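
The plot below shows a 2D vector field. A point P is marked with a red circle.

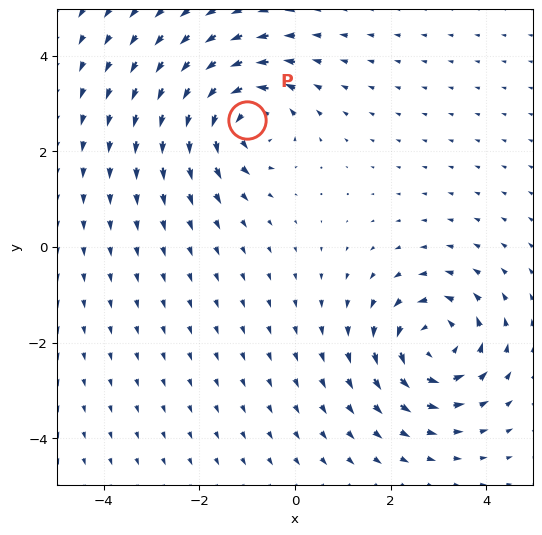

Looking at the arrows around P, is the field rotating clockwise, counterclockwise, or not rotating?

counterclockwise

Near P at (-1.0, 2.7) the arrows circulate counterclockwise. The curl (z-component) there is about +6; positive curl means counterclockwise rotation.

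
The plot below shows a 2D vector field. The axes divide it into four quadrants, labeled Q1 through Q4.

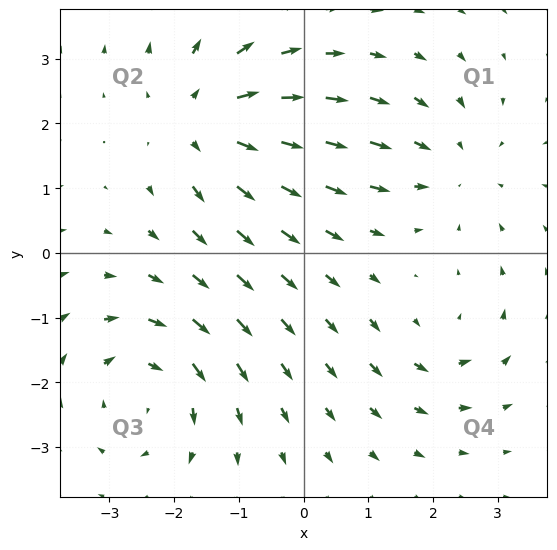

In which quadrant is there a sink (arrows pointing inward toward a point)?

Q1

The sink sits at approximately (2.3, 1.3), which lies in quadrant Q1. The divergence there is about -3, negative as expected for a sink.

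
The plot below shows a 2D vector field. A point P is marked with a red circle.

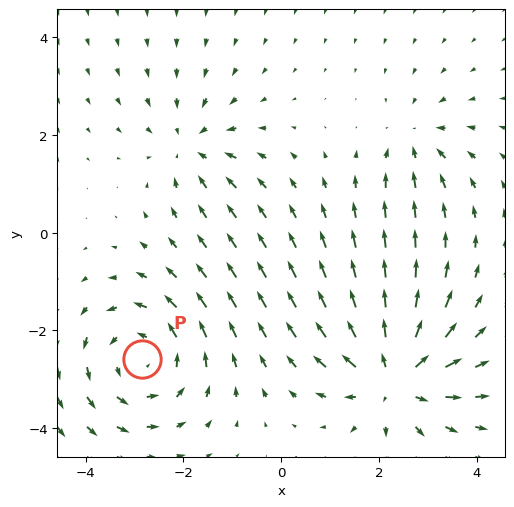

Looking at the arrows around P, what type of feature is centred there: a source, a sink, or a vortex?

At P (-2.9, -2.6) the arrows circulate counterclockwise. Divergence ≈0, curl about +4 — near-zero divergence with nonzero curl is a vortex.

vortex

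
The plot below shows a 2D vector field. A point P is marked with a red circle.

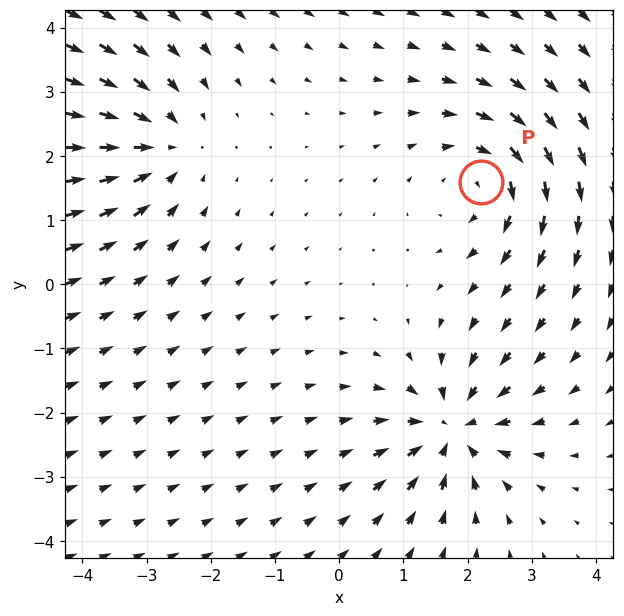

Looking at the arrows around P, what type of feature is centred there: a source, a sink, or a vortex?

At P (2.2, 1.6) the arrows circulate clockwise. Divergence ≈0, curl about -3 — near-zero divergence with nonzero curl is a vortex.

vortex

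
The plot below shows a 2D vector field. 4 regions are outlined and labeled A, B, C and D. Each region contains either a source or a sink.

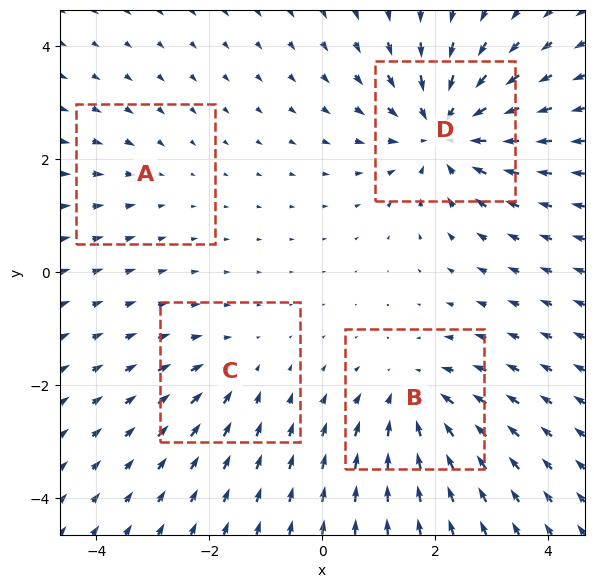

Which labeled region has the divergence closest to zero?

A

Divergence at each region's feature centre — A: about -2, B: about -5, C: about -3, D: about -7. Region A is closest to zero.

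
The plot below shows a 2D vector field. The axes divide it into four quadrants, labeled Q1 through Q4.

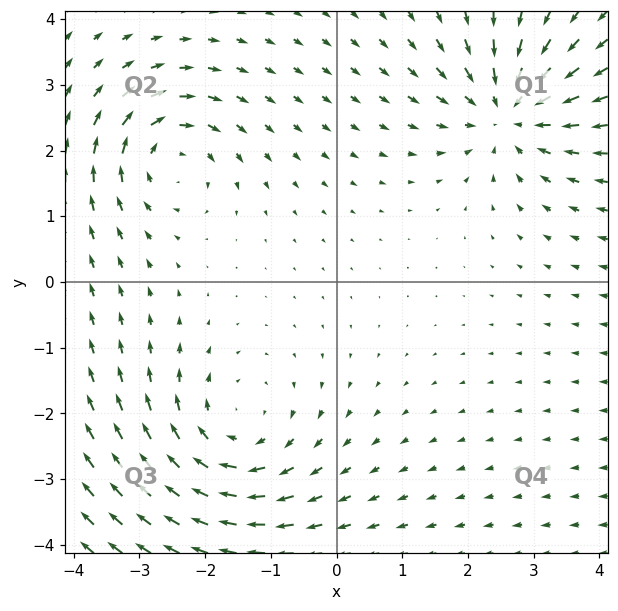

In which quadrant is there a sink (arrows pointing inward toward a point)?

Q1

The sink sits at approximately (2.6, 2.6), which lies in quadrant Q1. The divergence there is about -4, negative as expected for a sink.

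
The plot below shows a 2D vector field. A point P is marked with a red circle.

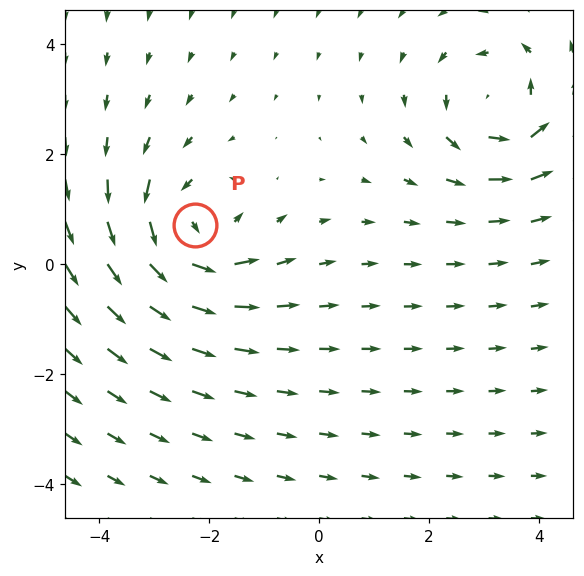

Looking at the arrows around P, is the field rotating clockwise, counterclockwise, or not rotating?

Near P at (-2.3, 0.7) the arrows circulate counterclockwise. The curl (z-component) there is about +6; positive curl means counterclockwise rotation.

counterclockwise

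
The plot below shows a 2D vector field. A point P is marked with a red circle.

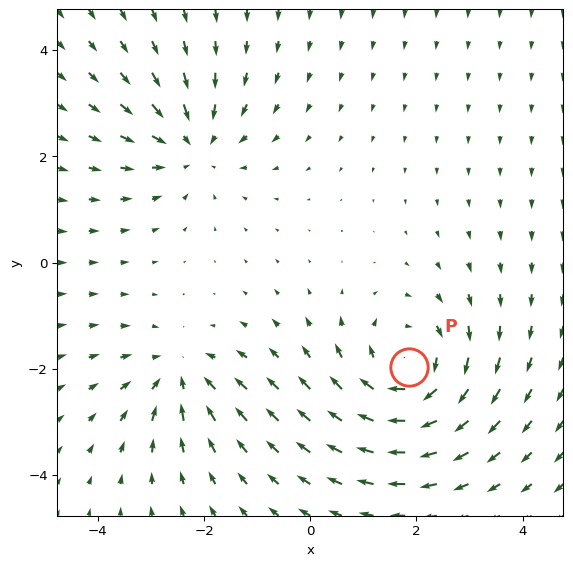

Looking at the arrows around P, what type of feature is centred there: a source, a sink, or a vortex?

vortex

At P (1.9, -2.0) the arrows circulate clockwise. Divergence ≈0, curl about -4 — near-zero divergence with nonzero curl is a vortex.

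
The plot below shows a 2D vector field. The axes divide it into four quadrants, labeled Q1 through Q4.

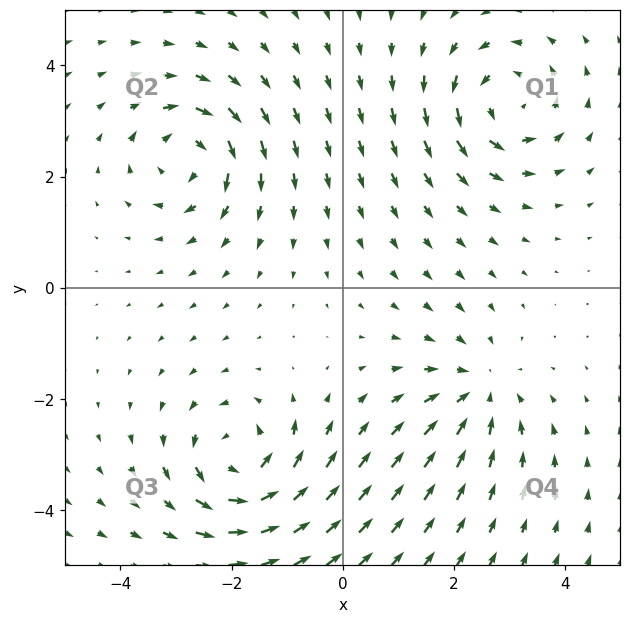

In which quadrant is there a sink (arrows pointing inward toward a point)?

The sink sits at approximately (2.5, -1.9), which lies in quadrant Q4. The divergence there is about -4, negative as expected for a sink.

Q4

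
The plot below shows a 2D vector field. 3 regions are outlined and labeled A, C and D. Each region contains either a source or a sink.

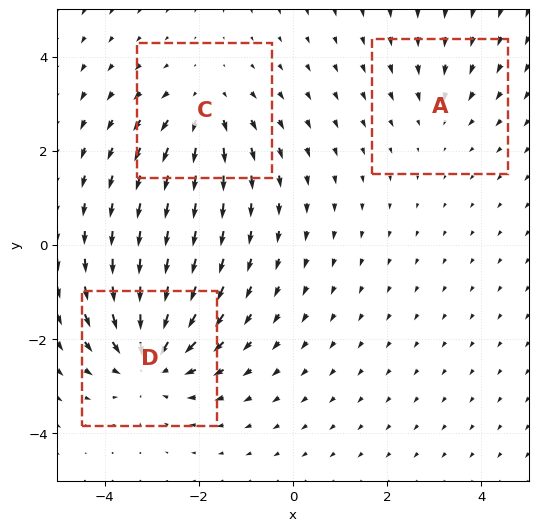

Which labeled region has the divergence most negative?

Divergence at each region's feature centre — A: about -2, C: about +3, D: about -5. Region D is most negative.

D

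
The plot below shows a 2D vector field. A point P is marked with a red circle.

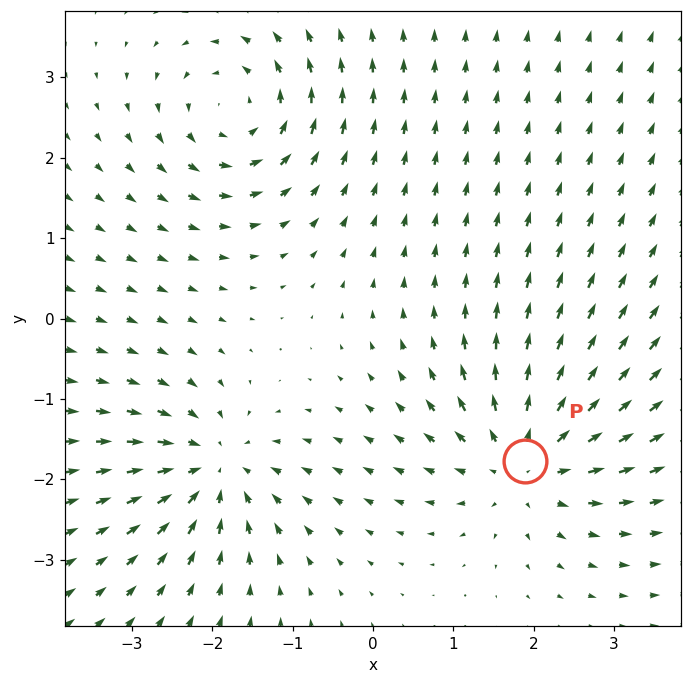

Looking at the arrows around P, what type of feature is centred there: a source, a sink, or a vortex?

source

At P (1.9, -1.8) the arrows spread outward. Divergence about +6, curl ≈0 — positive divergence with near-zero curl is a source.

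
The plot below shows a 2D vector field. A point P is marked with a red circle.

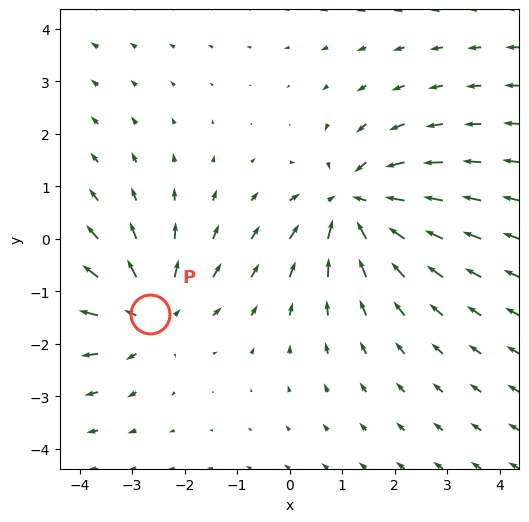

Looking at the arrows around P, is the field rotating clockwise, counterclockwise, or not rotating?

not rotating

Near P at (-2.7, -1.4) the arrows show no circulation. The curl there is ≈0.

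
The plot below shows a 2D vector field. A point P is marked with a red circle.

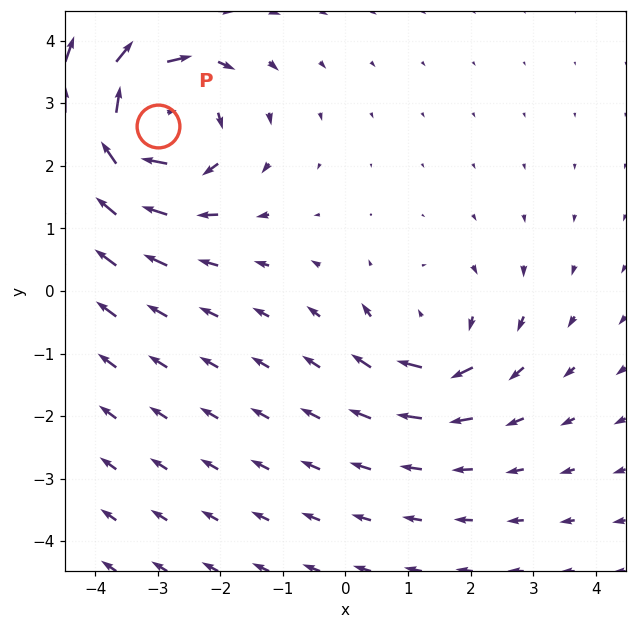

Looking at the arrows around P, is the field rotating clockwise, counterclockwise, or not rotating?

Near P at (-3.0, 2.6) the arrows circulate clockwise. The curl (z-component) there is about -5; negative curl means clockwise rotation.

clockwise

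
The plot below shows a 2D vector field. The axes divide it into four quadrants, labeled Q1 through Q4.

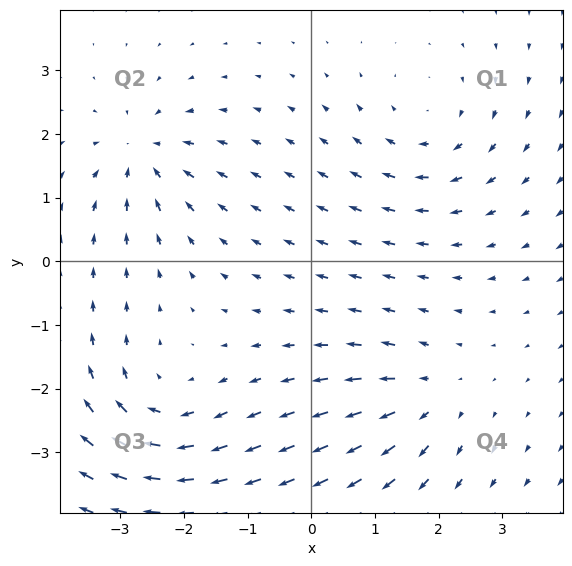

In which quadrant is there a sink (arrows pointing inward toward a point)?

Q2

The sink sits at approximately (-2.6, 1.7), which lies in quadrant Q2. The divergence there is about -5, negative as expected for a sink.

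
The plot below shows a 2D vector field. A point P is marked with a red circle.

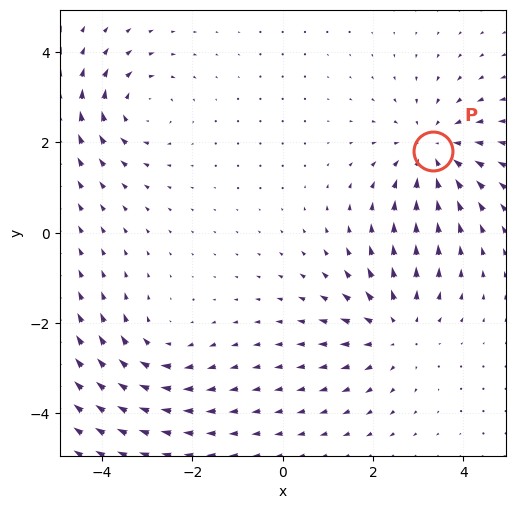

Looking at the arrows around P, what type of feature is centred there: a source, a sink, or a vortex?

At P (3.3, 1.8) the arrows converge inward. Divergence about -4, curl ≈0 — negative divergence with near-zero curl is a sink.

sink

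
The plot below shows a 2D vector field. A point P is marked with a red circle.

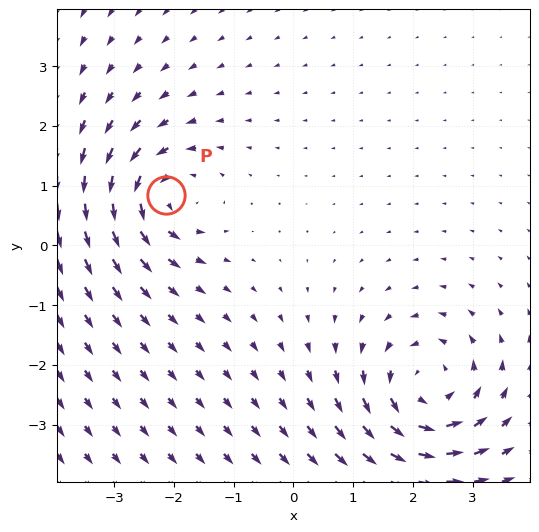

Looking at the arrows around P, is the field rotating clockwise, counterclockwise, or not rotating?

counterclockwise

Near P at (-2.1, 0.8) the arrows circulate counterclockwise. The curl (z-component) there is about +4; positive curl means counterclockwise rotation.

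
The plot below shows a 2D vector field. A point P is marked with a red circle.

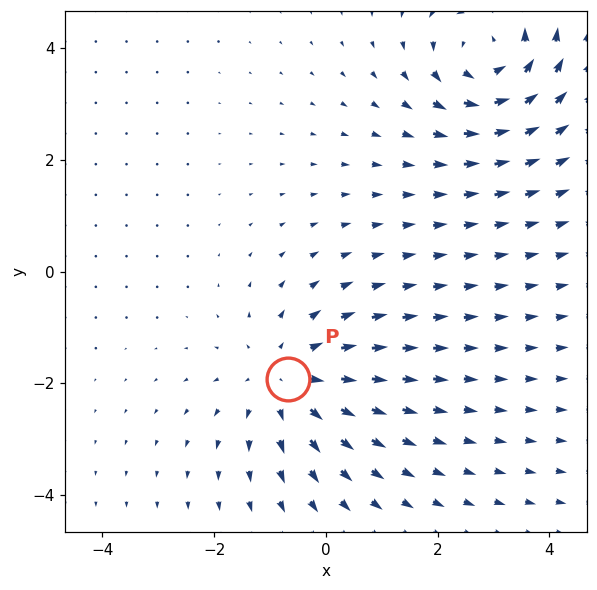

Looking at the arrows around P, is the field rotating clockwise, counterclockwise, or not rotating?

Near P at (-0.7, -1.9) the arrows show no circulation. The curl there is ≈0.

not rotating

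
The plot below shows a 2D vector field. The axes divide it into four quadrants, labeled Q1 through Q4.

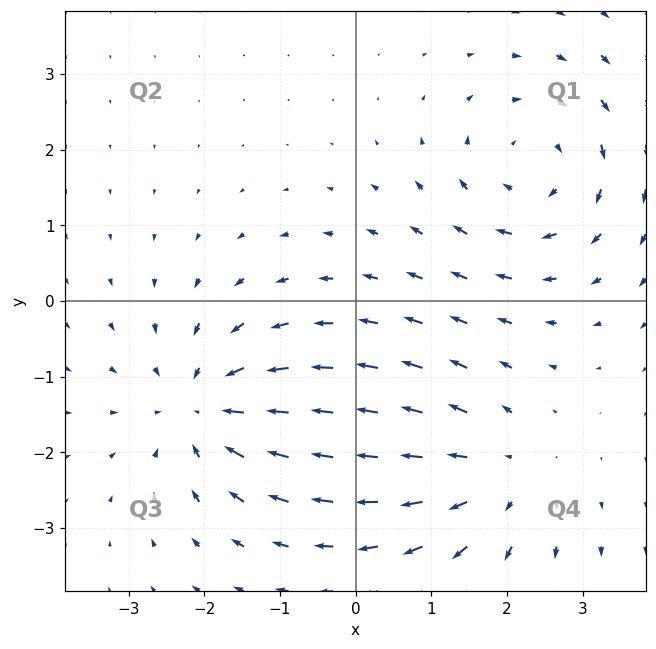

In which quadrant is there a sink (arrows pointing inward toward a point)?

The sink sits at approximately (-2.0, -1.4), which lies in quadrant Q3. The divergence there is about -5, negative as expected for a sink.

Q3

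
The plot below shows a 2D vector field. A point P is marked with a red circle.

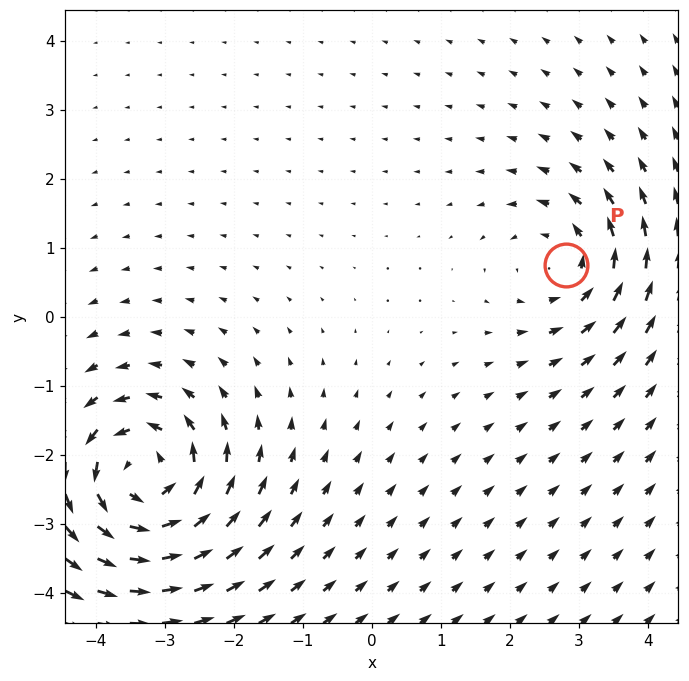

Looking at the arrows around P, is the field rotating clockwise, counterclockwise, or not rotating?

Near P at (2.8, 0.8) the arrows circulate counterclockwise. The curl (z-component) there is about +3; positive curl means counterclockwise rotation.

counterclockwise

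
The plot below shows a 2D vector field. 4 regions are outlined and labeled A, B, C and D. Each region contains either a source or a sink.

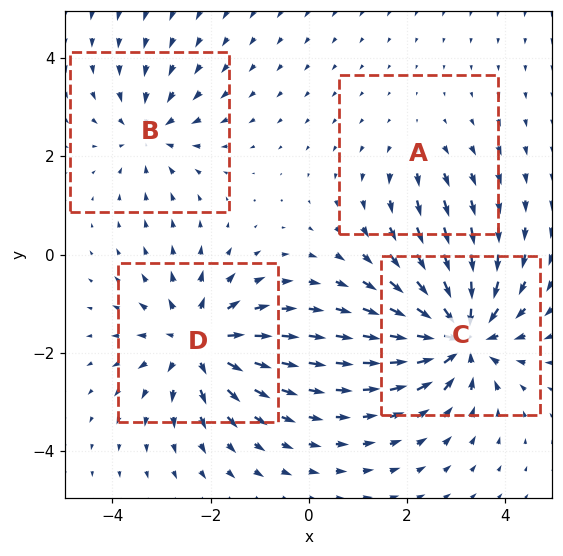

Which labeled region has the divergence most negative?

Divergence at each region's feature centre — A: about +2, B: about -4, C: about -7, D: about +6. Region C is most negative.

C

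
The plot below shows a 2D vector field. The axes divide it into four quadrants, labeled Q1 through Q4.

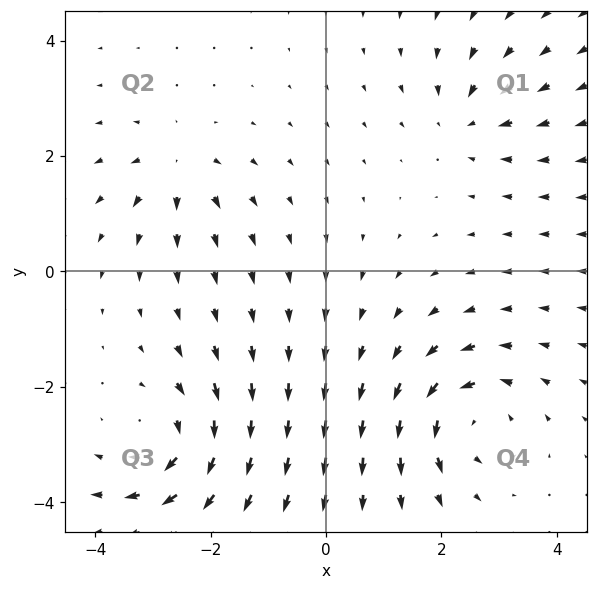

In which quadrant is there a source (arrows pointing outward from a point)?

The source sits at approximately (-2.6, 1.8), which lies in quadrant Q2. The divergence there is about +4, positive as expected for a source.

Q2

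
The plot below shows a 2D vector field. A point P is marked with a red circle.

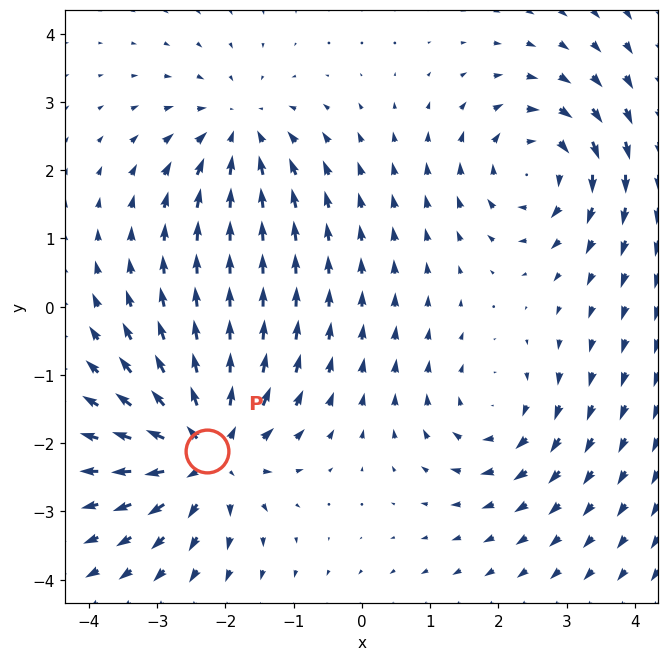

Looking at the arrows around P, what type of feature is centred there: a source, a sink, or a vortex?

At P (-2.3, -2.1) the arrows spread outward. Divergence about +5, curl ≈0 — positive divergence with near-zero curl is a source.

source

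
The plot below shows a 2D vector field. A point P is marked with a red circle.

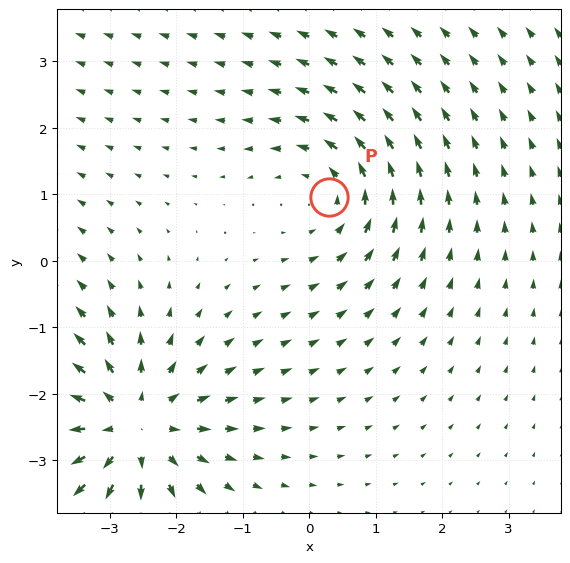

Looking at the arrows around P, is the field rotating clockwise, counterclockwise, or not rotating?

Near P at (0.3, 1.0) the arrows circulate counterclockwise. The curl (z-component) there is about +3; positive curl means counterclockwise rotation.

counterclockwise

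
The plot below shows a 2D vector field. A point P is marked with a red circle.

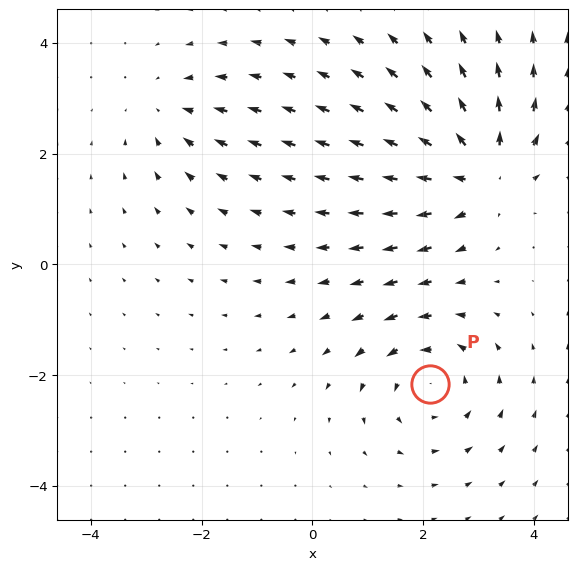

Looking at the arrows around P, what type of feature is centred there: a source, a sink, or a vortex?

vortex

At P (2.1, -2.2) the arrows circulate counterclockwise. Divergence ≈0, curl about +4 — near-zero divergence with nonzero curl is a vortex.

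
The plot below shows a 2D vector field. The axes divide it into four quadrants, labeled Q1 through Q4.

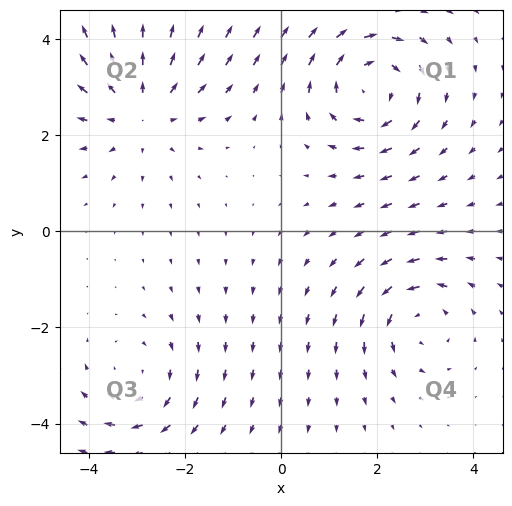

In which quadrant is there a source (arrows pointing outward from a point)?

Q2

The source sits at approximately (-2.9, 2.5), which lies in quadrant Q2. The divergence there is about +4, positive as expected for a source.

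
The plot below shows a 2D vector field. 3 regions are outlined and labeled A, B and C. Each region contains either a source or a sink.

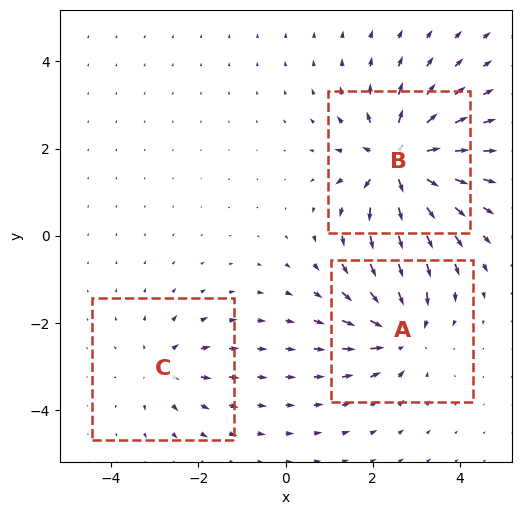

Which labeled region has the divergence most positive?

B

Divergence at each region's feature centre — A: about -4, B: about +5, C: about +2. Region B is most positive.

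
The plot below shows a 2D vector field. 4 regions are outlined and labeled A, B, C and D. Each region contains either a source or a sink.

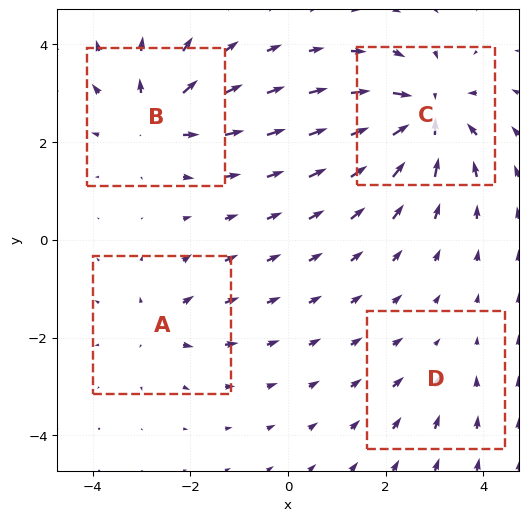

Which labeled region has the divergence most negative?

Divergence at each region's feature centre — A: about +4, B: about +6, C: about -8, D: about -2. Region C is most negative.

C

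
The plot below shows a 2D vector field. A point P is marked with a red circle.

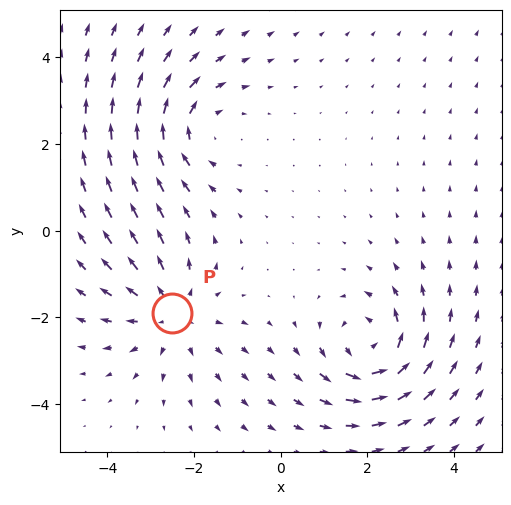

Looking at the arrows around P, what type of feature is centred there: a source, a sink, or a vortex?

At P (-2.5, -1.9) the arrows spread outward. Divergence about +3, curl ≈0 — positive divergence with near-zero curl is a source.

source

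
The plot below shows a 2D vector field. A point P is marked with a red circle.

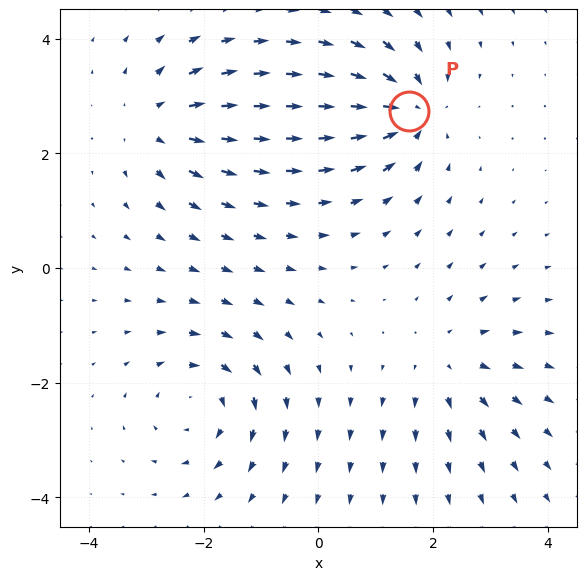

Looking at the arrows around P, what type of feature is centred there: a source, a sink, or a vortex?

At P (1.6, 2.7) the arrows converge inward. Divergence about -5, curl ≈0 — negative divergence with near-zero curl is a sink.

sink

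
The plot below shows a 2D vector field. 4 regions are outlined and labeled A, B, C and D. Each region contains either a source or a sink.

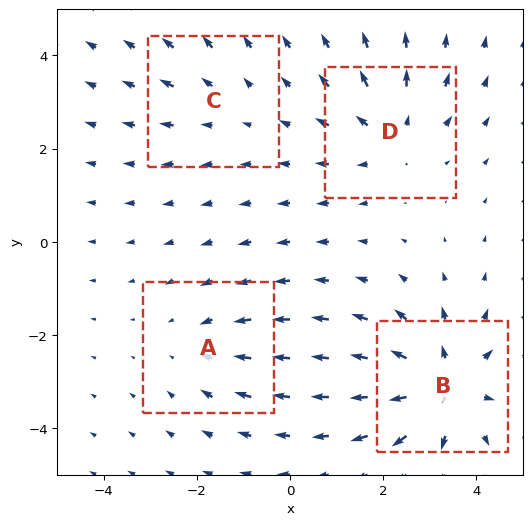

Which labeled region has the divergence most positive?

B

Divergence at each region's feature centre — A: about -3, B: about +6, C: about +2, D: about +4. Region B is most positive.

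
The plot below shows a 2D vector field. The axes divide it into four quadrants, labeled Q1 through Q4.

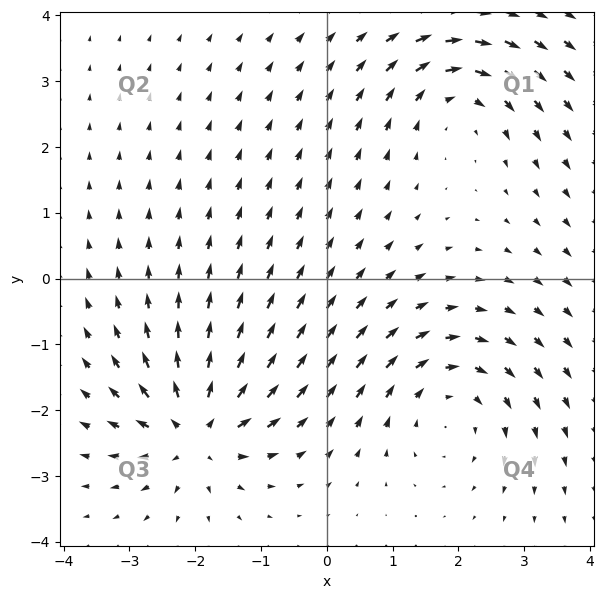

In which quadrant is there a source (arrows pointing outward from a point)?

Q3

The source sits at approximately (-2.0, -2.3), which lies in quadrant Q3. The divergence there is about +6, positive as expected for a source.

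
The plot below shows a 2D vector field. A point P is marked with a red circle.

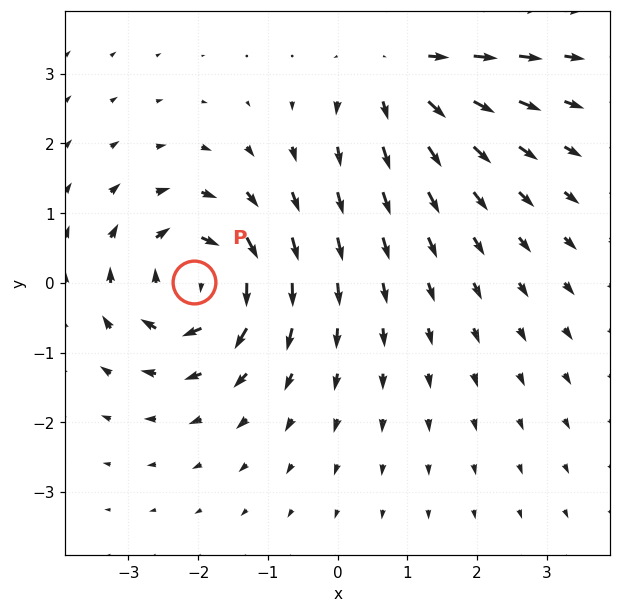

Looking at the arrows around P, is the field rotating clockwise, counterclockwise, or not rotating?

clockwise

Near P at (-2.1, 0.0) the arrows circulate clockwise. The curl (z-component) there is about -5; negative curl means clockwise rotation.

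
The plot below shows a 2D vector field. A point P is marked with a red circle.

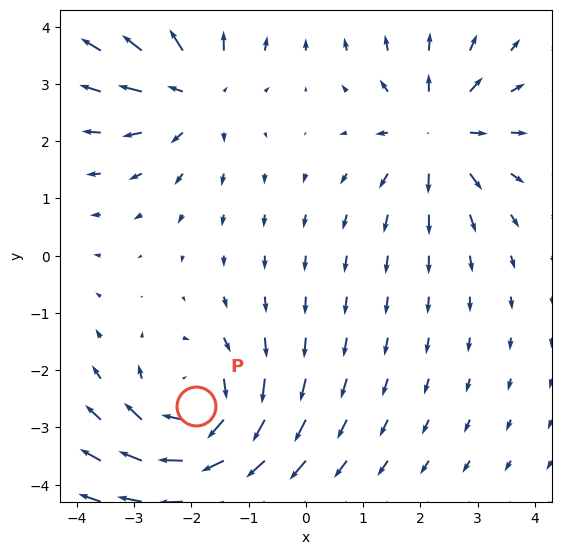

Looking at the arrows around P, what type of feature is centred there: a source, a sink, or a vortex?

vortex

At P (-1.9, -2.6) the arrows circulate clockwise. Divergence ≈0, curl about -4 — near-zero divergence with nonzero curl is a vortex.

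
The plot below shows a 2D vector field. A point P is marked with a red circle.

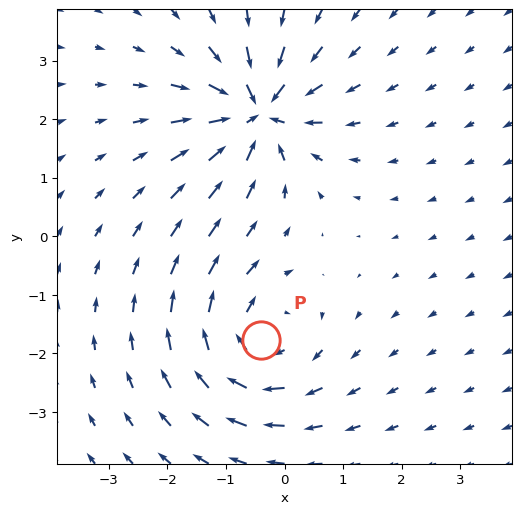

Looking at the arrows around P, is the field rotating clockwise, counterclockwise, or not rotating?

clockwise

Near P at (-0.4, -1.8) the arrows circulate clockwise. The curl (z-component) there is about -4; negative curl means clockwise rotation.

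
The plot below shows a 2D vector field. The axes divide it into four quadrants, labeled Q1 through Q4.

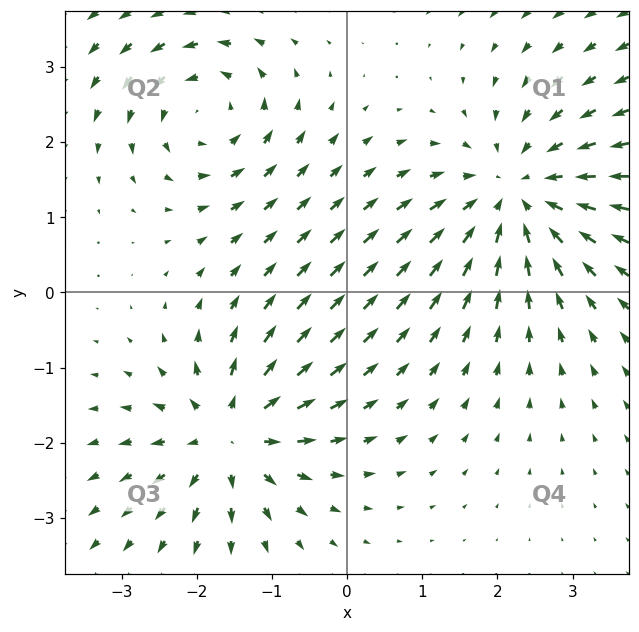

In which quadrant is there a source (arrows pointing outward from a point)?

Q3

The source sits at approximately (-1.6, -1.9), which lies in quadrant Q3. The divergence there is about +4, positive as expected for a source.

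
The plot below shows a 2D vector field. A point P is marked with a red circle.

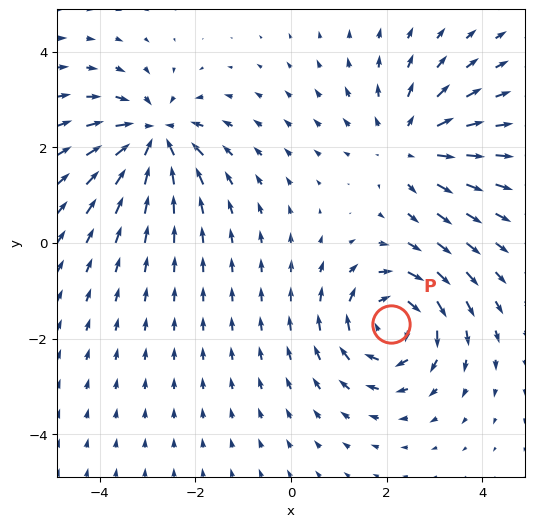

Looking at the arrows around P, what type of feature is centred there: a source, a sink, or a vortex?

At P (2.1, -1.7) the arrows circulate clockwise. Divergence ≈0, curl about -4 — near-zero divergence with nonzero curl is a vortex.

vortex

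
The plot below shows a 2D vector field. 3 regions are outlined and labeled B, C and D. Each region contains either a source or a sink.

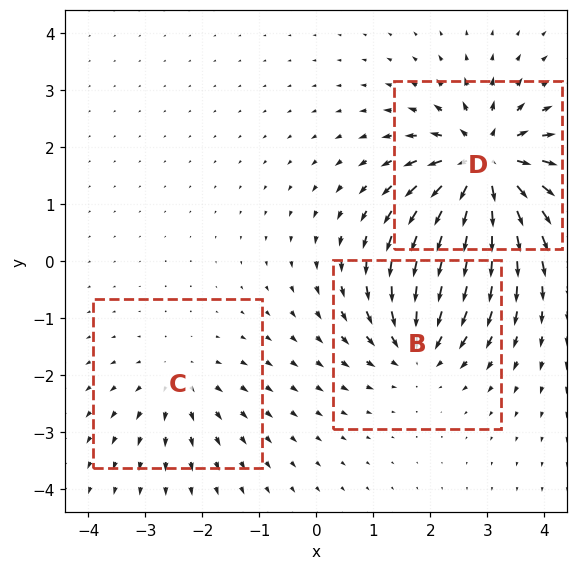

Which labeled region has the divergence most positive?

D

Divergence at each region's feature centre — B: about -4, C: about +2, D: about +6. Region D is most positive.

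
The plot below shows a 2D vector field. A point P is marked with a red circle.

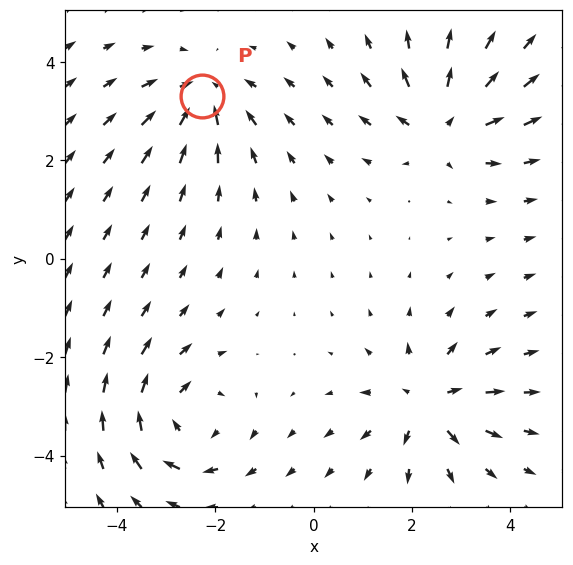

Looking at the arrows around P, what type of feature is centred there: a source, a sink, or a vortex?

sink

At P (-2.3, 3.3) the arrows converge inward. Divergence about -5, curl ≈0 — negative divergence with near-zero curl is a sink.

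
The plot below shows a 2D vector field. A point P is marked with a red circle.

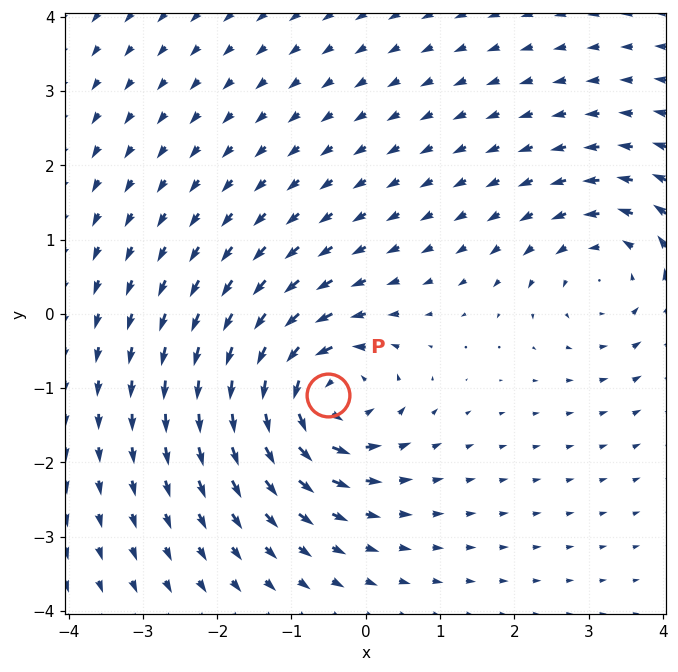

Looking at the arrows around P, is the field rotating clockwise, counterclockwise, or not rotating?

Near P at (-0.5, -1.1) the arrows circulate counterclockwise. The curl (z-component) there is about +4; positive curl means counterclockwise rotation.

counterclockwise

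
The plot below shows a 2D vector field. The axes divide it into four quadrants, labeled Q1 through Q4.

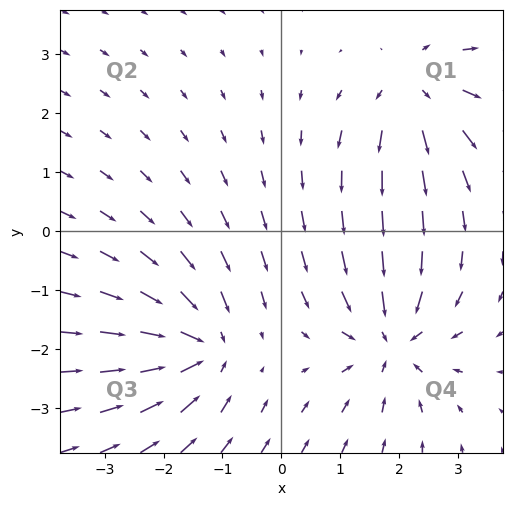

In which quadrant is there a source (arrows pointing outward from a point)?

The source sits at approximately (2.3, 2.4), which lies in quadrant Q1. The divergence there is about +4, positive as expected for a source.

Q1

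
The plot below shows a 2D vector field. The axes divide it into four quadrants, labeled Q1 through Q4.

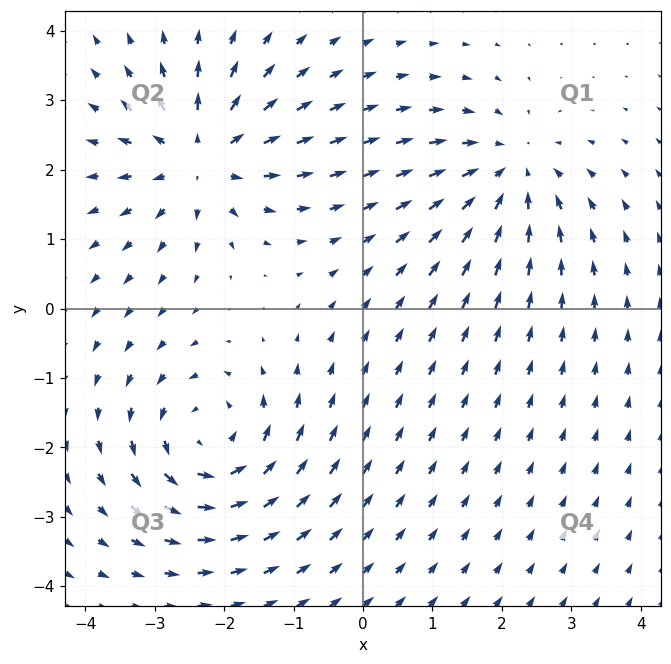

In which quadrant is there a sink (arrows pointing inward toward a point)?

Q1

The sink sits at approximately (2.1, 2.0), which lies in quadrant Q1. The divergence there is about -4, negative as expected for a sink.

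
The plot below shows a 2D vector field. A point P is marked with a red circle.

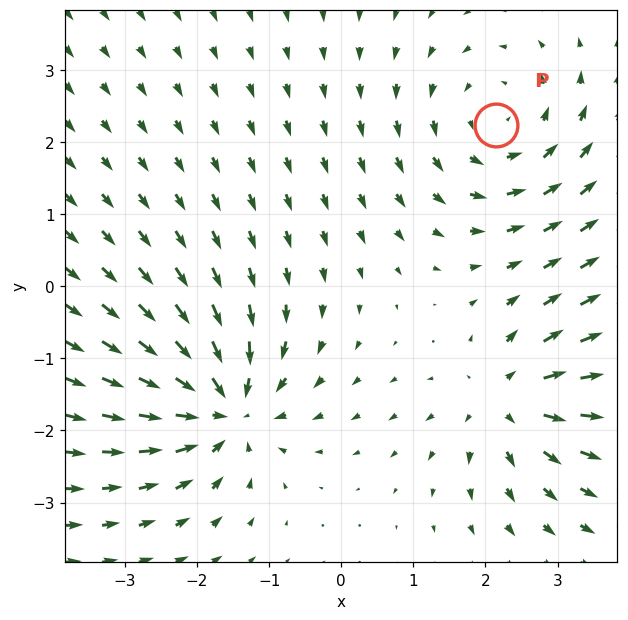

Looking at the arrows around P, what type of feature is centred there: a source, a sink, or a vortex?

vortex

At P (2.1, 2.2) the arrows circulate counterclockwise. Divergence ≈0, curl about +3 — near-zero divergence with nonzero curl is a vortex.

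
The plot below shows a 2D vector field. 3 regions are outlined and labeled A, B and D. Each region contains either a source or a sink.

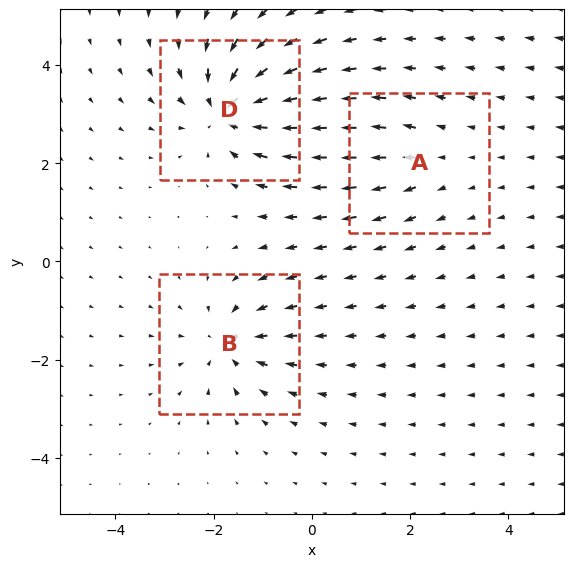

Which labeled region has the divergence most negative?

D

Divergence at each region's feature centre — A: about +2, B: about -4, D: about -6. Region D is most negative.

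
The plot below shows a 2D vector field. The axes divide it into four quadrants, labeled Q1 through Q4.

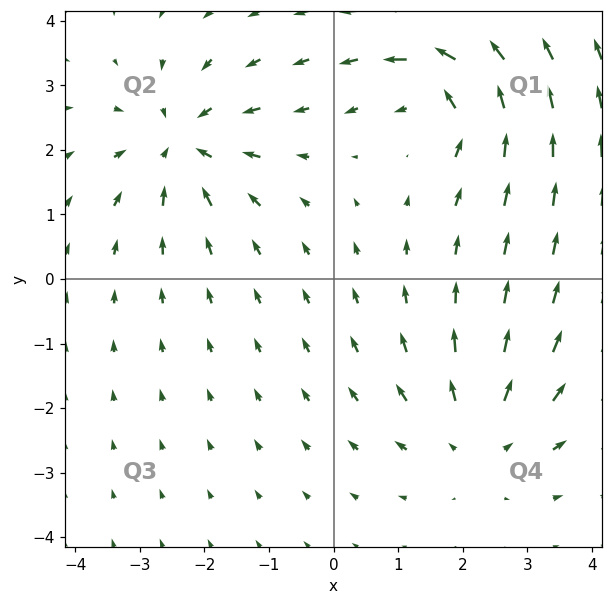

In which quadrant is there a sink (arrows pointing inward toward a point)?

The sink sits at approximately (-2.3, 2.1), which lies in quadrant Q2. The divergence there is about -5, negative as expected for a sink.

Q2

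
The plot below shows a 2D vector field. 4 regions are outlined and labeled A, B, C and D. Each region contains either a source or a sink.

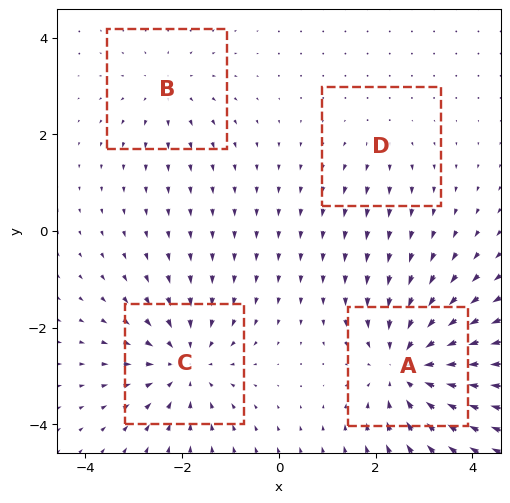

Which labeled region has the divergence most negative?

Divergence at each region's feature centre — A: about -6, B: about +3, C: about -4, D: about +2. Region A is most negative.

A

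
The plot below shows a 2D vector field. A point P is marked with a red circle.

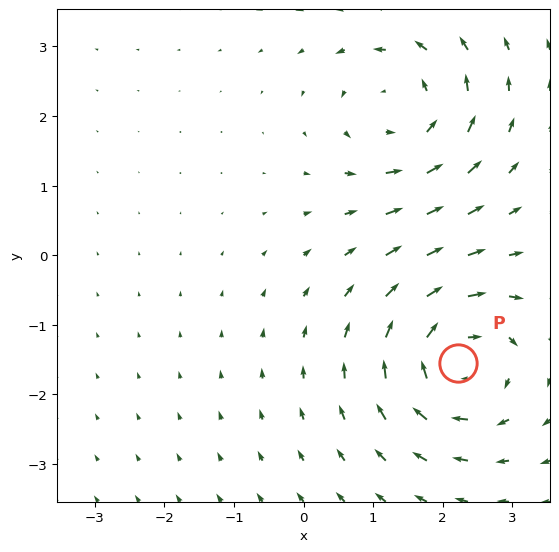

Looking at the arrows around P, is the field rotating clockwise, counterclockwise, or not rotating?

Near P at (2.2, -1.5) the arrows circulate clockwise. The curl (z-component) there is about -6; negative curl means clockwise rotation.

clockwise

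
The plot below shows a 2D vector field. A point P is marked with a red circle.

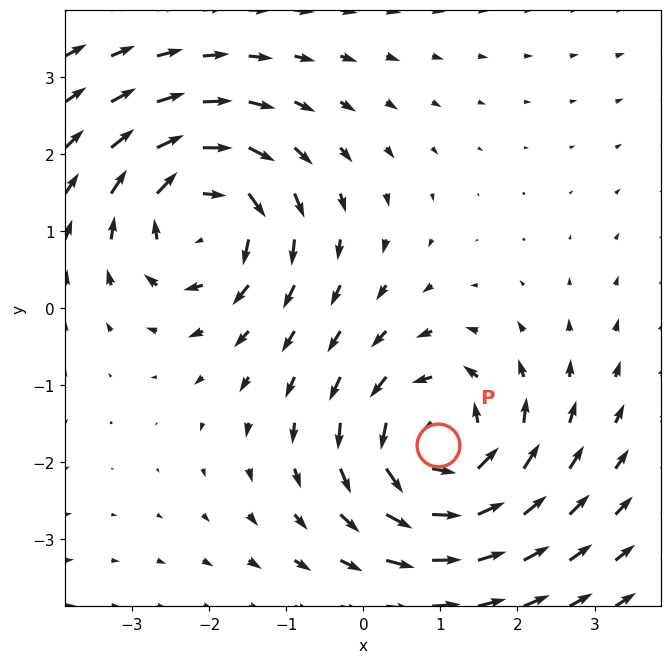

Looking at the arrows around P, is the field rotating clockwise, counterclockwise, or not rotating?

Near P at (1.0, -1.8) the arrows circulate counterclockwise. The curl (z-component) there is about +5; positive curl means counterclockwise rotation.

counterclockwise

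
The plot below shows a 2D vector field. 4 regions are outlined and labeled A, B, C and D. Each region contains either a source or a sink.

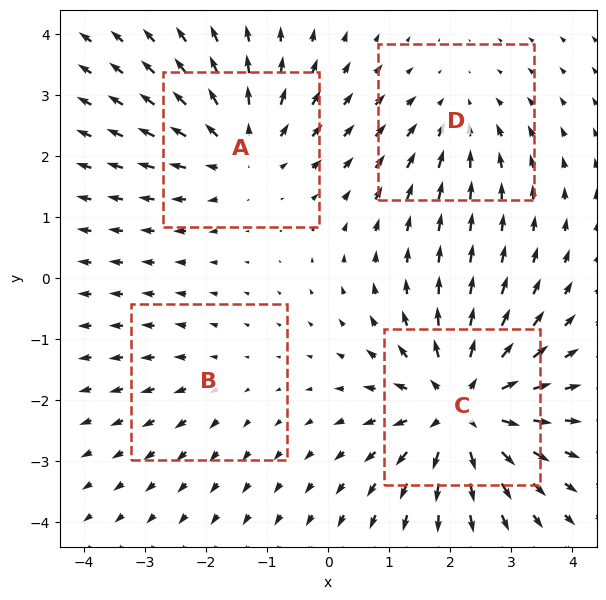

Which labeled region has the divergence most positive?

Divergence at each region's feature centre — A: about +4, B: about +2, C: about +7, D: about -3. Region C is most positive.

C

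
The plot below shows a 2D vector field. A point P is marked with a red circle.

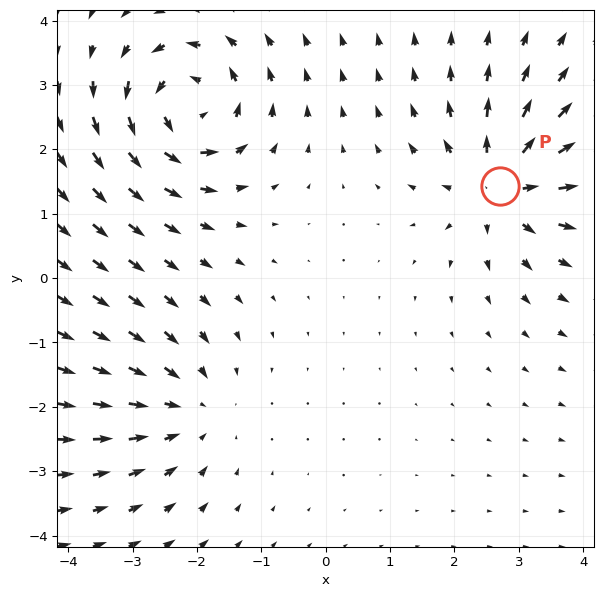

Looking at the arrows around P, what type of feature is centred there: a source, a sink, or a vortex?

At P (2.7, 1.4) the arrows spread outward. Divergence about +5, curl ≈0 — positive divergence with near-zero curl is a source.

source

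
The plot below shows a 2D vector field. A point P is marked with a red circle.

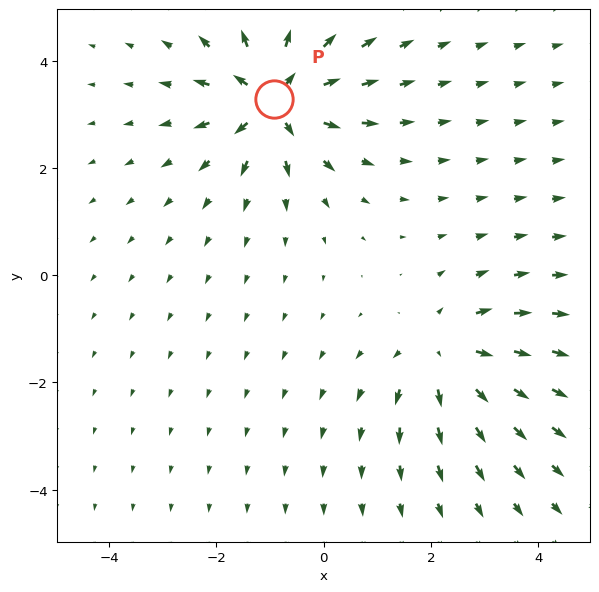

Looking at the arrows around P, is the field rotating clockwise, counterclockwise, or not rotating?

Near P at (-0.9, 3.3) the arrows show no circulation. The curl there is ≈0.

not rotating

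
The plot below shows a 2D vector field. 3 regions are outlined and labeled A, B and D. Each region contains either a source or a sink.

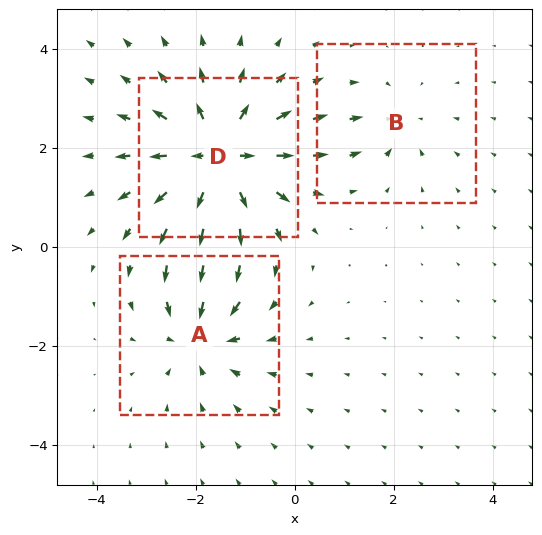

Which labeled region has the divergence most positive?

Divergence at each region's feature centre — A: about -4, B: about -2, D: about +6. Region D is most positive.

D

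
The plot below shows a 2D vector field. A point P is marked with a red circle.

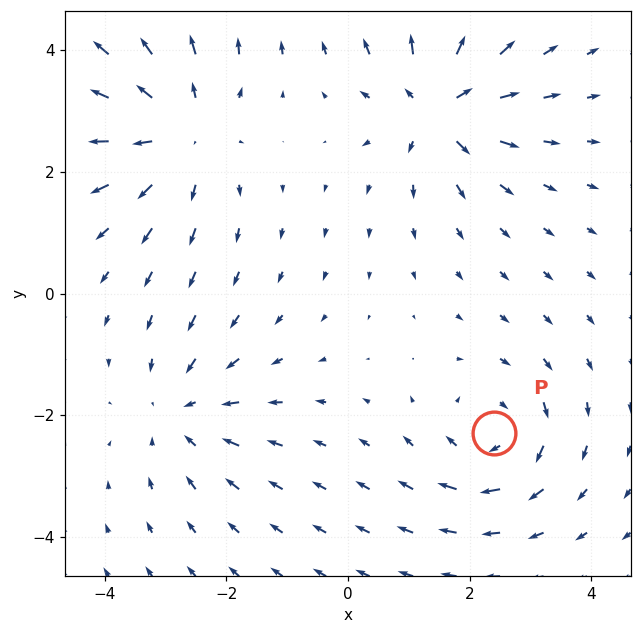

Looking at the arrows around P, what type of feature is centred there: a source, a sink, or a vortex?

At P (2.4, -2.3) the arrows circulate clockwise. Divergence ≈0, curl about -5 — near-zero divergence with nonzero curl is a vortex.

vortex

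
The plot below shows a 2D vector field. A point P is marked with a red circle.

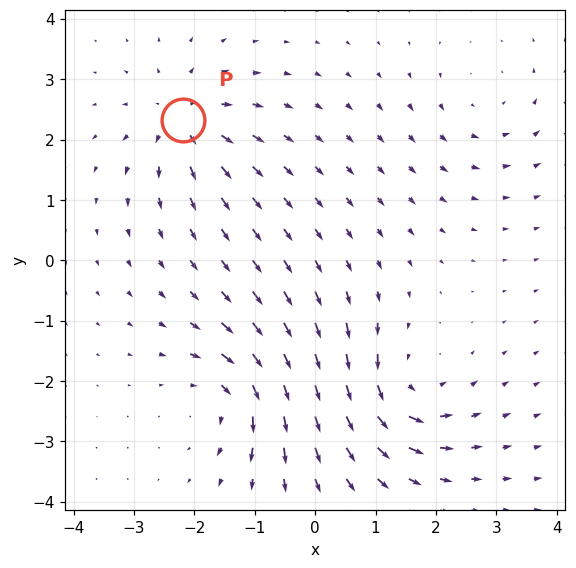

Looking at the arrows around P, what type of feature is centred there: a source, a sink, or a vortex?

source

At P (-2.2, 2.3) the arrows spread outward. Divergence about +6, curl ≈0 — positive divergence with near-zero curl is a source.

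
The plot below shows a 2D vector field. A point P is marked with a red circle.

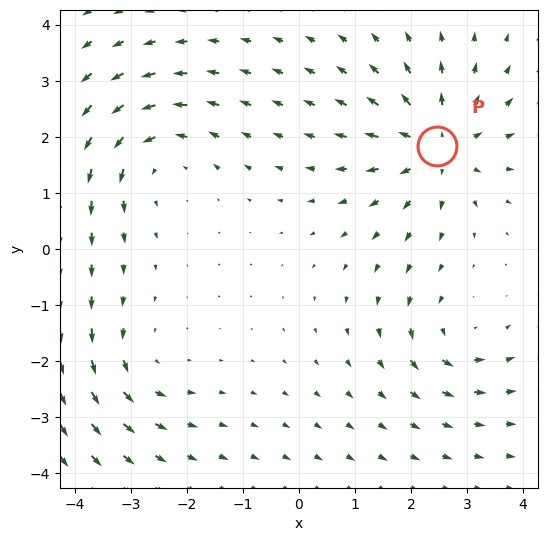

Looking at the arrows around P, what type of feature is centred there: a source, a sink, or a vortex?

source

At P (2.5, 1.8) the arrows spread outward. Divergence about +5, curl ≈0 — positive divergence with near-zero curl is a source.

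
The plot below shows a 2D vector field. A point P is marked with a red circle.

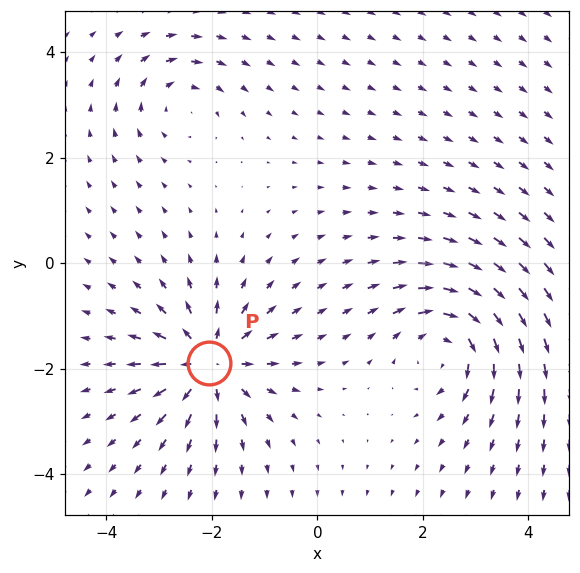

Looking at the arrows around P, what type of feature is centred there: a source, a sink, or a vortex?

At P (-2.1, -1.9) the arrows spread outward. Divergence about +6, curl ≈0 — positive divergence with near-zero curl is a source.

source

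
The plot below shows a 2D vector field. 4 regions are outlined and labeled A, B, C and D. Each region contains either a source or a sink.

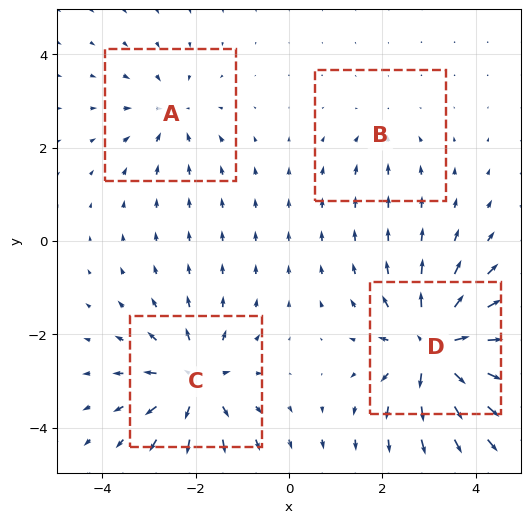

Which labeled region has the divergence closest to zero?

B

Divergence at each region's feature centre — A: about -4, B: about -2, C: about +6, D: about +8. Region B is closest to zero.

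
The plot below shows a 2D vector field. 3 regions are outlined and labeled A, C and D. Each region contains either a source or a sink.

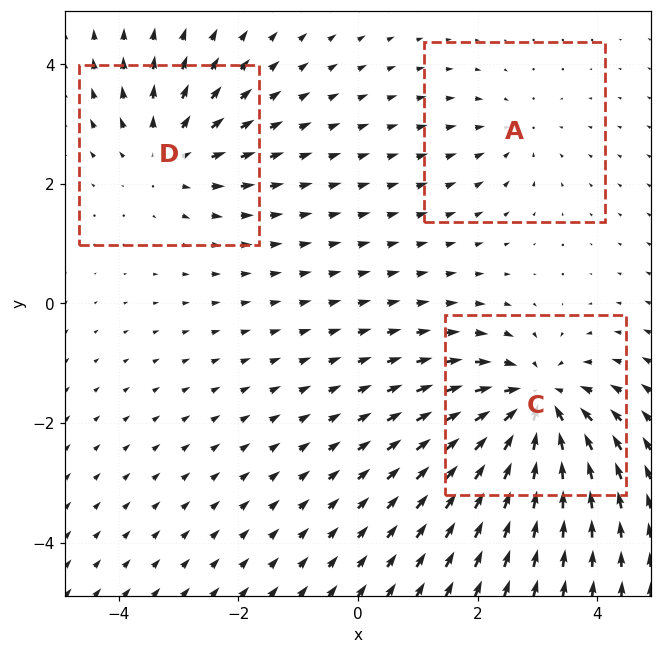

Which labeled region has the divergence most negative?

Divergence at each region's feature centre — A: about -2, C: about -5, D: about +3. Region C is most negative.

C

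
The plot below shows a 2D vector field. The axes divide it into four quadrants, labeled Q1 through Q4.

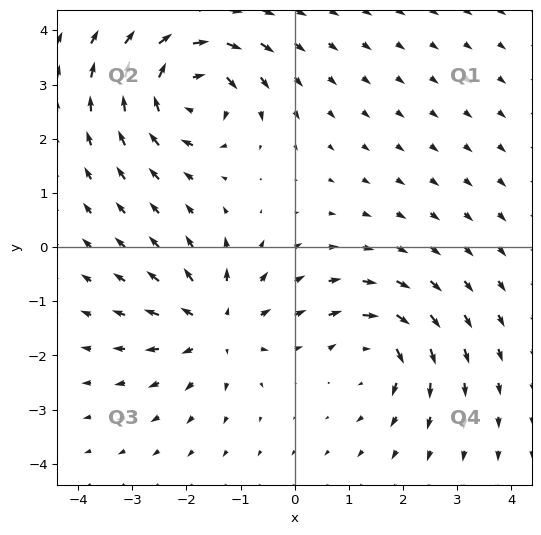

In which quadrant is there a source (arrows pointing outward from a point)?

The source sits at approximately (-1.4, -1.5), which lies in quadrant Q3. The divergence there is about +4, positive as expected for a source.

Q3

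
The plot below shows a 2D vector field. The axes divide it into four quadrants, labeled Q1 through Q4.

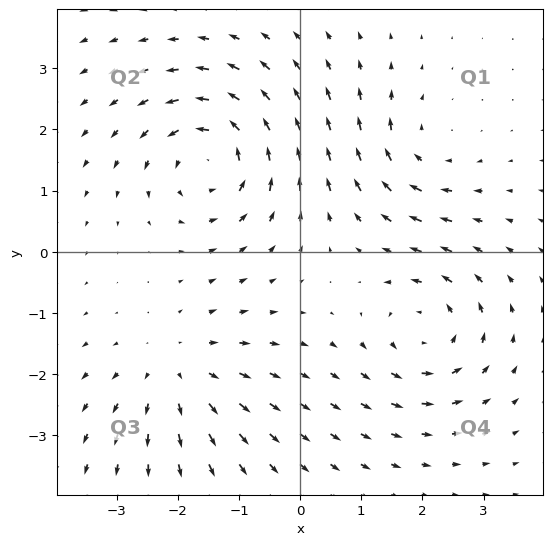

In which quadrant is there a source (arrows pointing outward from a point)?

Q3

The source sits at approximately (-2.0, -1.9), which lies in quadrant Q3. The divergence there is about +3, positive as expected for a source.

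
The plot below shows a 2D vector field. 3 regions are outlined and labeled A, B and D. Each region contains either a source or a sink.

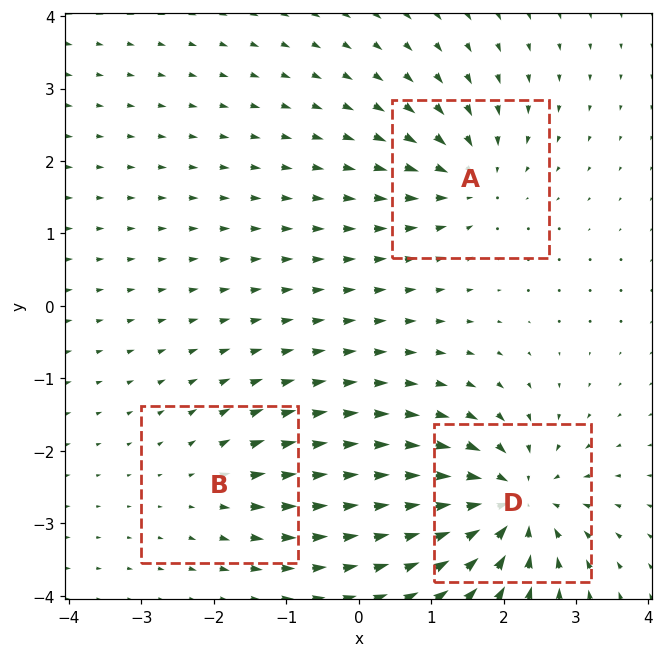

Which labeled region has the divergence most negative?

D

Divergence at each region's feature centre — A: about -4, B: about +2, D: about -6. Region D is most negative.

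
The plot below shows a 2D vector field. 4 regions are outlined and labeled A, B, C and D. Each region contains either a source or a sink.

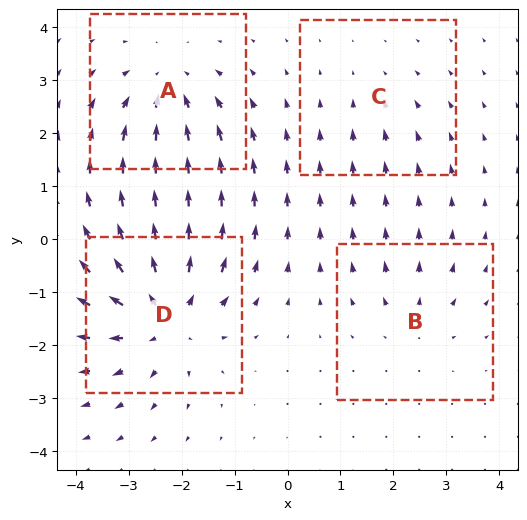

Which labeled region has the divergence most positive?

Divergence at each region's feature centre — A: about -5, B: about +3, C: about -2, D: about +7. Region D is most positive.

D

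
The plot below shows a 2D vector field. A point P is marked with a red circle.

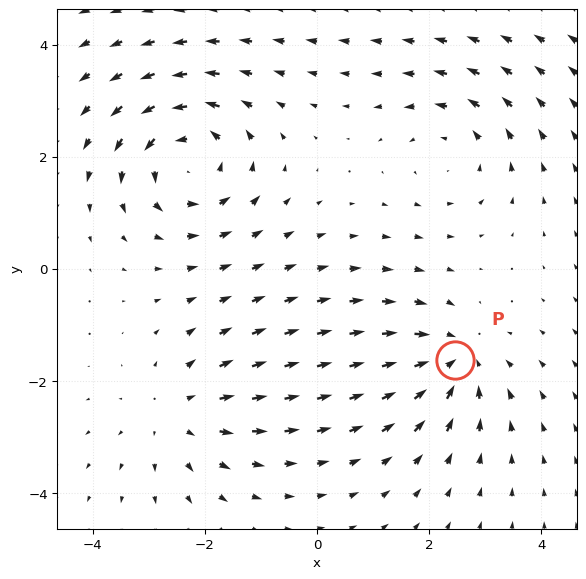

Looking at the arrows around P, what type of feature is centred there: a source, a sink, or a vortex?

At P (2.5, -1.6) the arrows converge inward. Divergence about -4, curl ≈0 — negative divergence with near-zero curl is a sink.

sink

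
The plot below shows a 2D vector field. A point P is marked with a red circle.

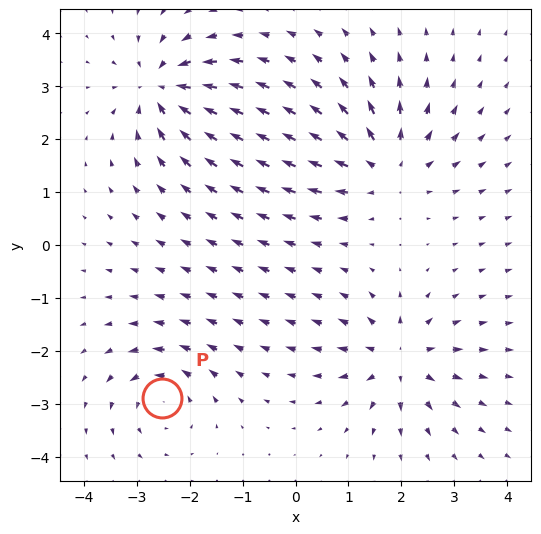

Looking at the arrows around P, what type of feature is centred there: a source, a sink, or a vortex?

vortex

At P (-2.5, -2.9) the arrows circulate counterclockwise. Divergence ≈0, curl about +5 — near-zero divergence with nonzero curl is a vortex.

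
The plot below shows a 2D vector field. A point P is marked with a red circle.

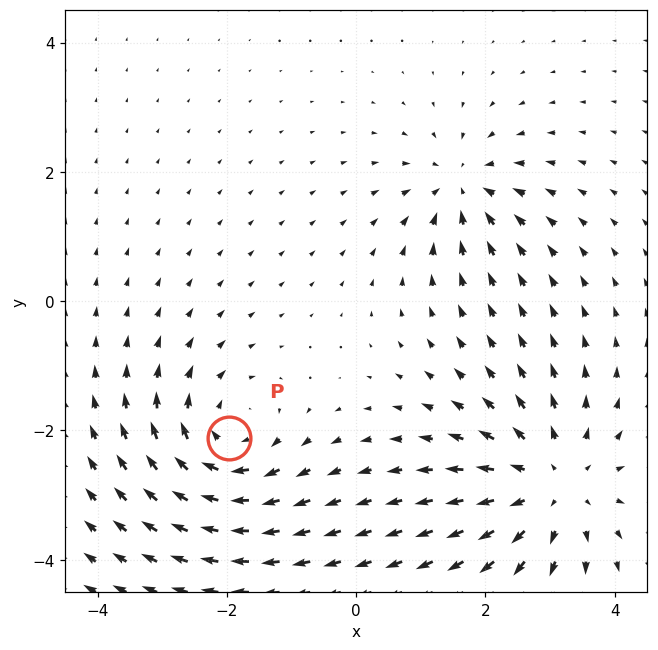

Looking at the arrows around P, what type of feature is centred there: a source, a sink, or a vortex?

vortex

At P (-2.0, -2.1) the arrows circulate clockwise. Divergence ≈0, curl about -4 — near-zero divergence with nonzero curl is a vortex.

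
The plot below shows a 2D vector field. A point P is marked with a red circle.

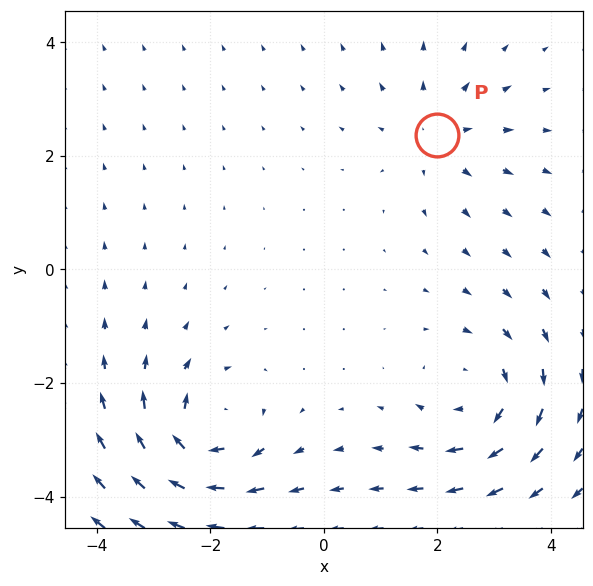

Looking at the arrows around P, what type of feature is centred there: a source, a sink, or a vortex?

At P (2.0, 2.4) the arrows spread outward. Divergence about +3, curl ≈0 — positive divergence with near-zero curl is a source.

source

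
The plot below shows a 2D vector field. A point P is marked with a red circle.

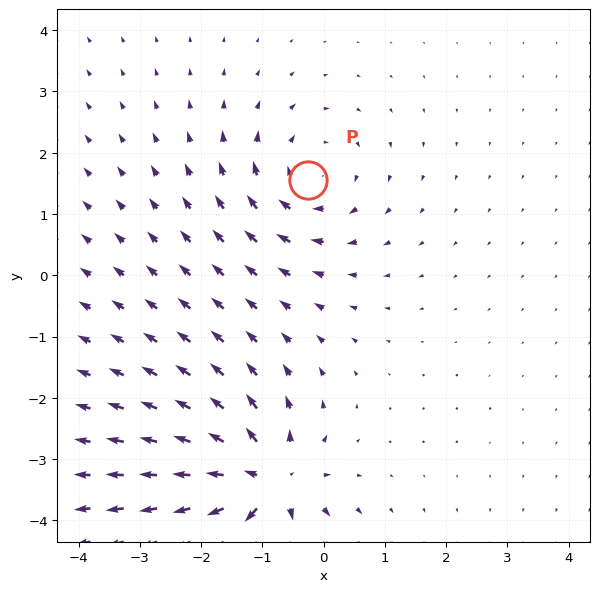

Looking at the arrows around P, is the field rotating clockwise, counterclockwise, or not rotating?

clockwise

Near P at (-0.3, 1.6) the arrows circulate clockwise. The curl (z-component) there is about -3; negative curl means clockwise rotation.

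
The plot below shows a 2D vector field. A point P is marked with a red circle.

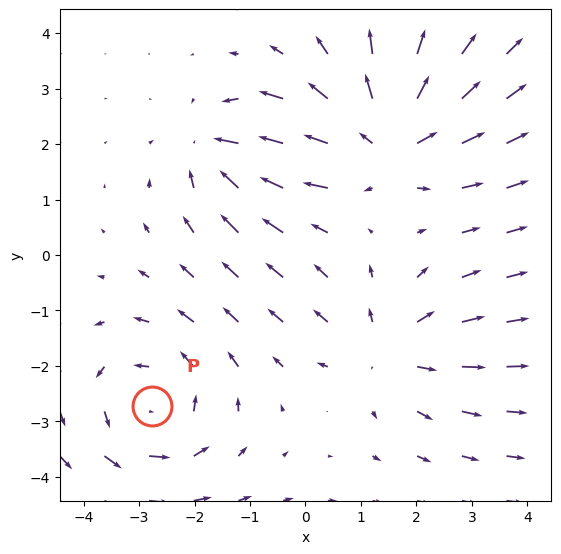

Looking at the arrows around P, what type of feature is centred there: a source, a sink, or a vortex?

vortex

At P (-2.8, -2.7) the arrows circulate counterclockwise. Divergence ≈0, curl about +3 — near-zero divergence with nonzero curl is a vortex.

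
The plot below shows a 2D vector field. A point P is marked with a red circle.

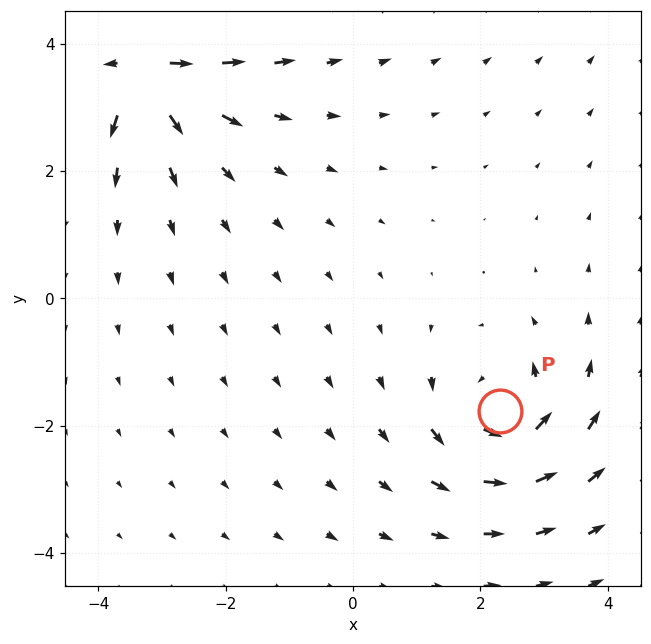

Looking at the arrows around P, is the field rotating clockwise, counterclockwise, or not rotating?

Near P at (2.3, -1.8) the arrows circulate counterclockwise. The curl (z-component) there is about +3; positive curl means counterclockwise rotation.

counterclockwise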